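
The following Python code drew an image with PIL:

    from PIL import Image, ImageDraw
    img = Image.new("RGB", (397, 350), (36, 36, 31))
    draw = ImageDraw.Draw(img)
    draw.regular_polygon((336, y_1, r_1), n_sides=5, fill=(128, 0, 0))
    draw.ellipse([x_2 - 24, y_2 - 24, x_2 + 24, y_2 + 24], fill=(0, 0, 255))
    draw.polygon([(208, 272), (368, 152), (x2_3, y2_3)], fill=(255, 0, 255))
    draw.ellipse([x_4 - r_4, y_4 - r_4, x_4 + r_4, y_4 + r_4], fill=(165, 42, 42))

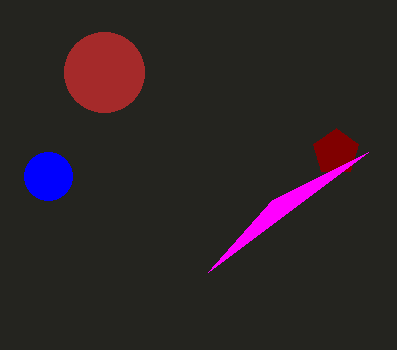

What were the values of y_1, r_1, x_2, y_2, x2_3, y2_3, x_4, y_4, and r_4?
y_1 = 152, r_1 = 24, x_2 = 48, y_2 = 176, x2_3 = 272, y2_3 = 200, x_4 = 104, y_4 = 72, r_4 = 40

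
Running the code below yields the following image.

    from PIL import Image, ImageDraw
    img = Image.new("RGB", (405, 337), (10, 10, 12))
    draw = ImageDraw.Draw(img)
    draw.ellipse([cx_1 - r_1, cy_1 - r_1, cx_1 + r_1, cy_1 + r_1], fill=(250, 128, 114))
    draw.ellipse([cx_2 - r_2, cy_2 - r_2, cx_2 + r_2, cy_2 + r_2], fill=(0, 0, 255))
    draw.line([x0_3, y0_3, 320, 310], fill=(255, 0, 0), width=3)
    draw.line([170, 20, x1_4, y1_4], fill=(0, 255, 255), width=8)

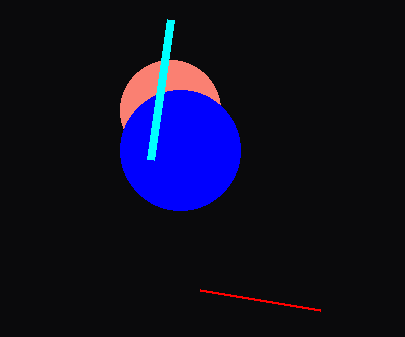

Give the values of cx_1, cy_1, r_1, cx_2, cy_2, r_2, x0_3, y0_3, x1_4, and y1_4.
cx_1 = 170, cy_1 = 110, r_1 = 50, cx_2 = 180, cy_2 = 150, r_2 = 60, x0_3 = 200, y0_3 = 290, x1_4 = 150, y1_4 = 160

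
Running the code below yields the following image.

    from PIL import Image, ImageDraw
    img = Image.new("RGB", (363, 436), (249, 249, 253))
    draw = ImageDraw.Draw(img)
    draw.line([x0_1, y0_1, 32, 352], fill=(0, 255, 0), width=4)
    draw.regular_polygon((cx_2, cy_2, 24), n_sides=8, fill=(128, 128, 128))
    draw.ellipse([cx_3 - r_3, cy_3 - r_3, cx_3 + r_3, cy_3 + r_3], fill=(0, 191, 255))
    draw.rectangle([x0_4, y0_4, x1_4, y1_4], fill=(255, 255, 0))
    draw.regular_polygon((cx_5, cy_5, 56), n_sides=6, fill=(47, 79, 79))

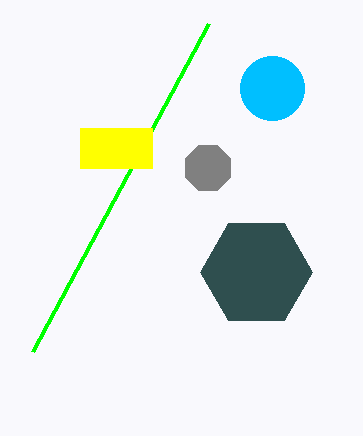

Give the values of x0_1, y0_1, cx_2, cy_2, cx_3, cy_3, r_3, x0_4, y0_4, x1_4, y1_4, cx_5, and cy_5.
x0_1 = 208, y0_1 = 24, cx_2 = 208, cy_2 = 168, cx_3 = 272, cy_3 = 88, r_3 = 32, x0_4 = 80, y0_4 = 128, x1_4 = 152, y1_4 = 168, cx_5 = 256, cy_5 = 272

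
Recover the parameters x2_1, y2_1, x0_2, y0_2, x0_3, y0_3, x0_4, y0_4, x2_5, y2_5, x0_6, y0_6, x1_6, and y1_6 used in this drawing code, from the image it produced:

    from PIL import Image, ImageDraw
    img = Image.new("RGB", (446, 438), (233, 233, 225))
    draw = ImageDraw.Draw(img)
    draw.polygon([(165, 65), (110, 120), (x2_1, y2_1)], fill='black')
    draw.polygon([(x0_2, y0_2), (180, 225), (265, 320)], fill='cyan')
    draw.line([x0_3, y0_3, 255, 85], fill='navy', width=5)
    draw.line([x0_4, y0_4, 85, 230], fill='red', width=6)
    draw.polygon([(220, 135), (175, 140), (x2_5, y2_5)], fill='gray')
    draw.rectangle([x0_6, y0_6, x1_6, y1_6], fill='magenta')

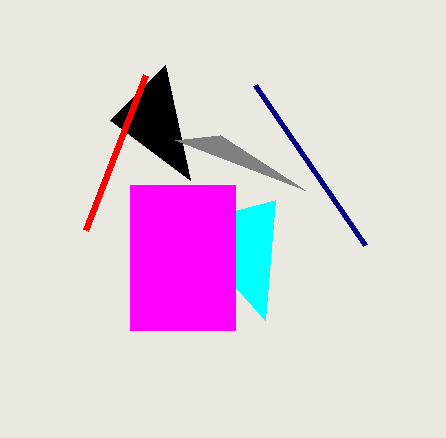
x2_1 = 190; y2_1 = 180; x0_2 = 275; y0_2 = 200; x0_3 = 365; y0_3 = 245; x0_4 = 145; y0_4 = 75; x2_5 = 305; y2_5 = 190; x0_6 = 130; y0_6 = 185; x1_6 = 235; y1_6 = 330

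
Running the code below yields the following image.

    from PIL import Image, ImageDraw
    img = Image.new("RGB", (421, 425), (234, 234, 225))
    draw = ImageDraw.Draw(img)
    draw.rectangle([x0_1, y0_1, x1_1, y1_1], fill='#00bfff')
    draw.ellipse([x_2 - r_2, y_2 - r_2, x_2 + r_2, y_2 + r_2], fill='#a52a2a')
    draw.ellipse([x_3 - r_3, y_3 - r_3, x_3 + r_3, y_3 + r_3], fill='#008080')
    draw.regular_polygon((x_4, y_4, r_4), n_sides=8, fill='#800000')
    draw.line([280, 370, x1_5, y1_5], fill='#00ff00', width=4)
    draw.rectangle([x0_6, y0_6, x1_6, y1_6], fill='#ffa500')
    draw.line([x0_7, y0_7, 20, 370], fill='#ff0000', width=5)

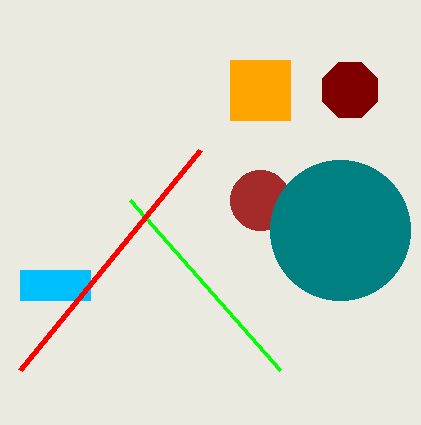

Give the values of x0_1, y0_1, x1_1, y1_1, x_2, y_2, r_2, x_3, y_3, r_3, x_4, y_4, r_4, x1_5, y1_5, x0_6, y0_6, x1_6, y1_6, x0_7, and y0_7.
x0_1 = 20, y0_1 = 270, x1_1 = 90, y1_1 = 300, x_2 = 260, y_2 = 200, r_2 = 30, x_3 = 340, y_3 = 230, r_3 = 70, x_4 = 350, y_4 = 90, r_4 = 30, x1_5 = 130, y1_5 = 200, x0_6 = 230, y0_6 = 60, x1_6 = 290, y1_6 = 120, x0_7 = 200, y0_7 = 150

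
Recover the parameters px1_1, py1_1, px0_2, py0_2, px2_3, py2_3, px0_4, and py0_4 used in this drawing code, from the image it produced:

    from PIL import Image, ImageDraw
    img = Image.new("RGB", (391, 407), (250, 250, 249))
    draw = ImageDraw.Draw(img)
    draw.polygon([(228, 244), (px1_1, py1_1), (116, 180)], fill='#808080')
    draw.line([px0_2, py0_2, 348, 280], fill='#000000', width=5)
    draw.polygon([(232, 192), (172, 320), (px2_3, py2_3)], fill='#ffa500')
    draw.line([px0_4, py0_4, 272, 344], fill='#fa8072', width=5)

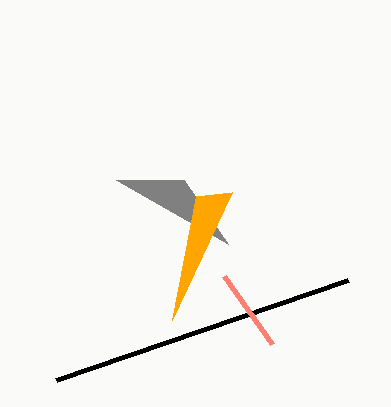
px1_1 = 184, py1_1 = 180, px0_2 = 56, py0_2 = 380, px2_3 = 196, py2_3 = 196, px0_4 = 224, py0_4 = 276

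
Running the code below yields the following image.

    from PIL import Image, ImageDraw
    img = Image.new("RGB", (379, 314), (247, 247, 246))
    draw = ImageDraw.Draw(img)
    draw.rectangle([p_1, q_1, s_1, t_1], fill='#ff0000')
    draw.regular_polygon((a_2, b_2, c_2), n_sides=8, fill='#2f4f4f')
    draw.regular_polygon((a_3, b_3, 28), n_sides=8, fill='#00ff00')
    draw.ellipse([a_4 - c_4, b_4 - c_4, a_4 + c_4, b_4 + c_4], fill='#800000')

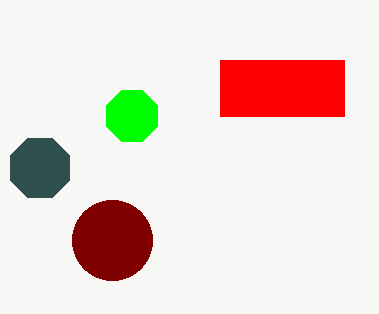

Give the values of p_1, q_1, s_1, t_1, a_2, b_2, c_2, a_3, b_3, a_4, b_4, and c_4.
p_1 = 220
q_1 = 60
s_1 = 344
t_1 = 116
a_2 = 40
b_2 = 168
c_2 = 32
a_3 = 132
b_3 = 116
a_4 = 112
b_4 = 240
c_4 = 40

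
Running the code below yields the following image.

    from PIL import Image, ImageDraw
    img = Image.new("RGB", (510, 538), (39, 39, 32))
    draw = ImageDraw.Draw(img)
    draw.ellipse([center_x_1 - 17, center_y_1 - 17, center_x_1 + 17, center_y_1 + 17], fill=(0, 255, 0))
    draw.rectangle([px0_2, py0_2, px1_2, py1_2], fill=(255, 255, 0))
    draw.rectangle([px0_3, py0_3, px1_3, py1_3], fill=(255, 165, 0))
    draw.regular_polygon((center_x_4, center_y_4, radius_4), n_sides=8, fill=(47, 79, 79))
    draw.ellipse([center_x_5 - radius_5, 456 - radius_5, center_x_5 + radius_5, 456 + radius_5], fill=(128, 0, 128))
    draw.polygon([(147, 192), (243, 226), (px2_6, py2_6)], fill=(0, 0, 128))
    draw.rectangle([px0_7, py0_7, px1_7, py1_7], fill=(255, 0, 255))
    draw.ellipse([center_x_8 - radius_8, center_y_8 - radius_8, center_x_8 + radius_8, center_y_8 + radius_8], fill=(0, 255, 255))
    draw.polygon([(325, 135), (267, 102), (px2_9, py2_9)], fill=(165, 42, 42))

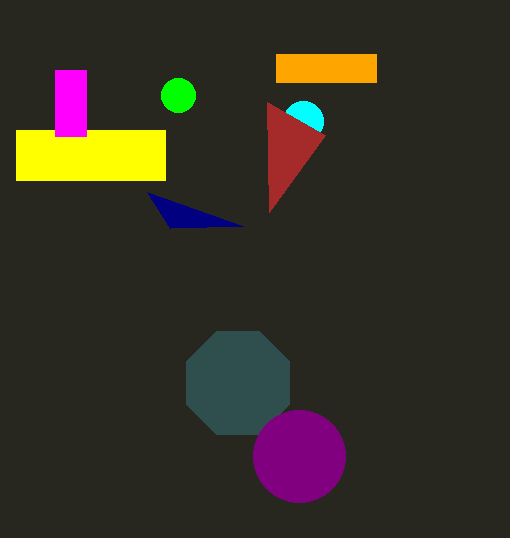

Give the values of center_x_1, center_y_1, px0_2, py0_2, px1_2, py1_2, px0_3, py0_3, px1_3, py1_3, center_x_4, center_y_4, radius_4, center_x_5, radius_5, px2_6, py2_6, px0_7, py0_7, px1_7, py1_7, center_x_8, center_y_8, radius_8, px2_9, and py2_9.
center_x_1 = 178
center_y_1 = 95
px0_2 = 16
py0_2 = 130
px1_2 = 165
py1_2 = 180
px0_3 = 276
py0_3 = 54
px1_3 = 376
py1_3 = 82
center_x_4 = 238
center_y_4 = 383
radius_4 = 56
center_x_5 = 299
radius_5 = 46
px2_6 = 170
py2_6 = 228
px0_7 = 55
py0_7 = 70
px1_7 = 86
py1_7 = 136
center_x_8 = 303
center_y_8 = 121
radius_8 = 20
px2_9 = 269
py2_9 = 212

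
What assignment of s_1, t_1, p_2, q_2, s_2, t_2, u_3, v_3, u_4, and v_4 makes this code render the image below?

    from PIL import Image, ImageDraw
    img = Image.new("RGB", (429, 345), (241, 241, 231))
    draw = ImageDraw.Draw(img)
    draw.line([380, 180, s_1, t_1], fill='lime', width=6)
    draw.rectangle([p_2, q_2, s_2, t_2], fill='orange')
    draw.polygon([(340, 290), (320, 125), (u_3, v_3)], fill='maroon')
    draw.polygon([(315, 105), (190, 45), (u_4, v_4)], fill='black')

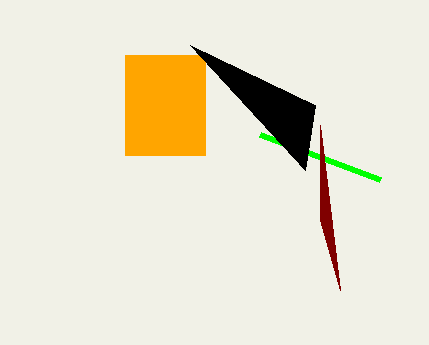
s_1 = 260
t_1 = 135
p_2 = 125
q_2 = 55
s_2 = 205
t_2 = 155
u_3 = 320
v_3 = 220
u_4 = 305
v_4 = 170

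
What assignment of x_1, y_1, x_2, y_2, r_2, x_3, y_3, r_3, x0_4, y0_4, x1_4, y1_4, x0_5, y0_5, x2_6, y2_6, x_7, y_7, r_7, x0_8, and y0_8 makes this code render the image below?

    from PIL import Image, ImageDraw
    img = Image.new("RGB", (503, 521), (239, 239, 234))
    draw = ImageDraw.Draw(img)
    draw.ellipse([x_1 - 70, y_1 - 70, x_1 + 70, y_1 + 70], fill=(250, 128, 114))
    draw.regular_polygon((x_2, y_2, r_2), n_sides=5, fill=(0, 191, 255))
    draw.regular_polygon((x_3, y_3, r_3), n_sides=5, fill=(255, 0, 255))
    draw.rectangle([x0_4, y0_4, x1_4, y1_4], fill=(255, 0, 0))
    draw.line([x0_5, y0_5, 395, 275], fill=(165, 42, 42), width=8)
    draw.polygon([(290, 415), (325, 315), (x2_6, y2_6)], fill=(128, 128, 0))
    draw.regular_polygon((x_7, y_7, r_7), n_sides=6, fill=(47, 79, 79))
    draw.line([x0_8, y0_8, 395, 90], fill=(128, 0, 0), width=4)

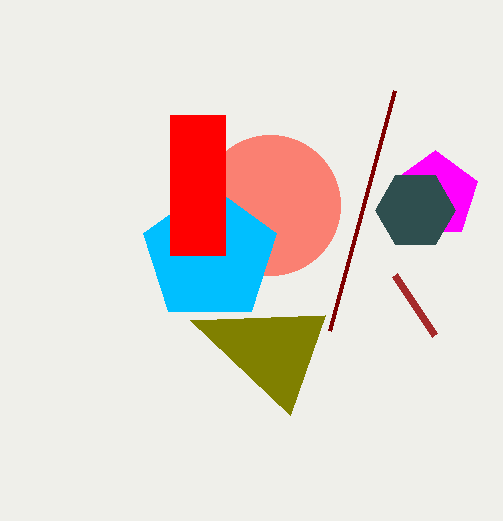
x_1 = 270; y_1 = 205; x_2 = 210; y_2 = 255; r_2 = 70; x_3 = 435; y_3 = 195; r_3 = 45; x0_4 = 170; y0_4 = 115; x1_4 = 225; y1_4 = 255; x0_5 = 435; y0_5 = 335; x2_6 = 190; y2_6 = 320; x_7 = 415; y_7 = 210; r_7 = 40; x0_8 = 330; y0_8 = 330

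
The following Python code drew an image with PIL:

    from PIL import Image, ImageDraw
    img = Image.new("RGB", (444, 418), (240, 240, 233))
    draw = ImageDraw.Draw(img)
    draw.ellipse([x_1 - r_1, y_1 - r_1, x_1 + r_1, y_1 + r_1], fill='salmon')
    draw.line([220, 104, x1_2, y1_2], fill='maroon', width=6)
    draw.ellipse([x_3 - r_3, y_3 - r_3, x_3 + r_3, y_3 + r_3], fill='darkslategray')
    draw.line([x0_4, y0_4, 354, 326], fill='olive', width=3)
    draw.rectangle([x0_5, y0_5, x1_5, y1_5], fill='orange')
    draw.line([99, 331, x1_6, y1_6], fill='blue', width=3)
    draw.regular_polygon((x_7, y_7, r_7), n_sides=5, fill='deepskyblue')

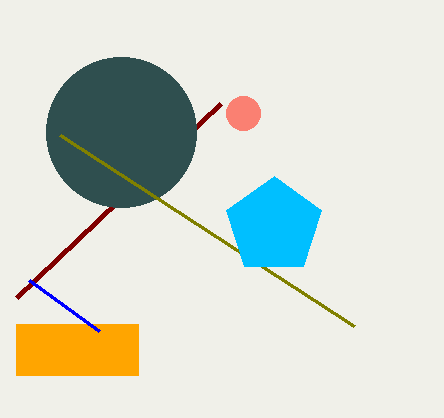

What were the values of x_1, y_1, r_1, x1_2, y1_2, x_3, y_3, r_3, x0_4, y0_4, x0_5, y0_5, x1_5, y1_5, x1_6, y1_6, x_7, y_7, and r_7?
x_1 = 243; y_1 = 113; r_1 = 17; x1_2 = 16; y1_2 = 298; x_3 = 121; y_3 = 132; r_3 = 75; x0_4 = 60; y0_4 = 135; x0_5 = 16; y0_5 = 324; x1_5 = 138; y1_5 = 375; x1_6 = 29; y1_6 = 280; x_7 = 274; y_7 = 226; r_7 = 50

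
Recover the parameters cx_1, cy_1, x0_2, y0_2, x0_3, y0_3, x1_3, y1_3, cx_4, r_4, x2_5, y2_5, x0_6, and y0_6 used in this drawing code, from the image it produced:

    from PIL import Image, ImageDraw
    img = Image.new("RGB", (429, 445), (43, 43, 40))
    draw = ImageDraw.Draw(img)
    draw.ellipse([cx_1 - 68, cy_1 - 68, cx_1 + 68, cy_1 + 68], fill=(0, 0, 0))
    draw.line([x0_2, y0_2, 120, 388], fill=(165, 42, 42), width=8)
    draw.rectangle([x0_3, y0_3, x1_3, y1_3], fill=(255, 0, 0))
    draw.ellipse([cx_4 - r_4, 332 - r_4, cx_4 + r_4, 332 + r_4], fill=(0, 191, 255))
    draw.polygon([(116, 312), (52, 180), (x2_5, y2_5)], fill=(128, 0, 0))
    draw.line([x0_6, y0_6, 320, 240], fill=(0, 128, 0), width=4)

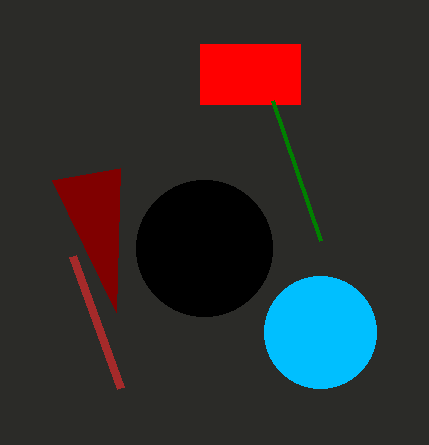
cx_1 = 204; cy_1 = 248; x0_2 = 72; y0_2 = 256; x0_3 = 200; y0_3 = 44; x1_3 = 300; y1_3 = 104; cx_4 = 320; r_4 = 56; x2_5 = 120; y2_5 = 168; x0_6 = 272; y0_6 = 100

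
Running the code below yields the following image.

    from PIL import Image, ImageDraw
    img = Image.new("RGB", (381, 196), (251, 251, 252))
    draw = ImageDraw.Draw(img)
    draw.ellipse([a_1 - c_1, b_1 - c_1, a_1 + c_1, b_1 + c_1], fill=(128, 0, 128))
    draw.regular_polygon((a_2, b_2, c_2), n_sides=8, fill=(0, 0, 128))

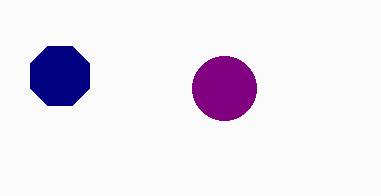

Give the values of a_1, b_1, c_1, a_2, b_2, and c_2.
a_1 = 224
b_1 = 88
c_1 = 32
a_2 = 60
b_2 = 76
c_2 = 32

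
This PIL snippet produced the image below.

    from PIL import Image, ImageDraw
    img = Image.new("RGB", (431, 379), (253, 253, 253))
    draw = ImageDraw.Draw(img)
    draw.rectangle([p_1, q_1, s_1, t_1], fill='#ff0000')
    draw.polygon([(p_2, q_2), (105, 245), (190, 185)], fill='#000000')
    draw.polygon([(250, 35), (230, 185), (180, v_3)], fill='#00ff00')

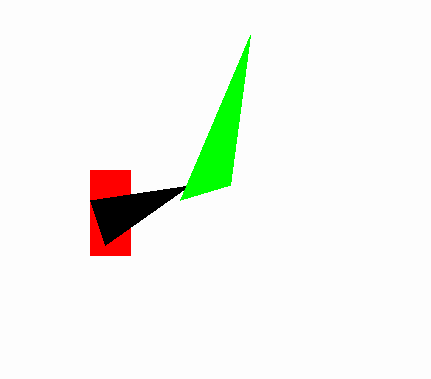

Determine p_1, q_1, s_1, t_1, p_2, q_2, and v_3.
p_1 = 90
q_1 = 170
s_1 = 130
t_1 = 255
p_2 = 90
q_2 = 200
v_3 = 200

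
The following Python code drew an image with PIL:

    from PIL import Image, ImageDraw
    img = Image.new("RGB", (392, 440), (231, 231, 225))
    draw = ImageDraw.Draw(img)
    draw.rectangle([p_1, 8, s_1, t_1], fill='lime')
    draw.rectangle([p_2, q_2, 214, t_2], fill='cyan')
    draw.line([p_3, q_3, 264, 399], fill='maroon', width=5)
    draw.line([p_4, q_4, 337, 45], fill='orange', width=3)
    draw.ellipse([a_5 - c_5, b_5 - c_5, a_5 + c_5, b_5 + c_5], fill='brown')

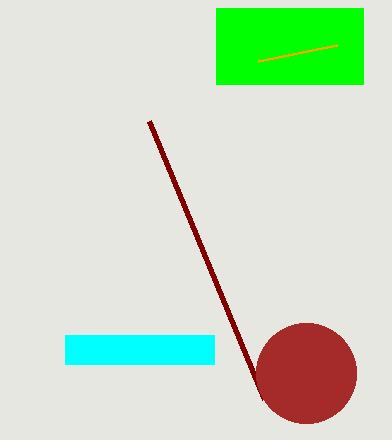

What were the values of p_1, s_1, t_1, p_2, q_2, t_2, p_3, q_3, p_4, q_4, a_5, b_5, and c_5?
p_1 = 216
s_1 = 363
t_1 = 84
p_2 = 65
q_2 = 335
t_2 = 364
p_3 = 149
q_3 = 121
p_4 = 258
q_4 = 61
a_5 = 306
b_5 = 373
c_5 = 50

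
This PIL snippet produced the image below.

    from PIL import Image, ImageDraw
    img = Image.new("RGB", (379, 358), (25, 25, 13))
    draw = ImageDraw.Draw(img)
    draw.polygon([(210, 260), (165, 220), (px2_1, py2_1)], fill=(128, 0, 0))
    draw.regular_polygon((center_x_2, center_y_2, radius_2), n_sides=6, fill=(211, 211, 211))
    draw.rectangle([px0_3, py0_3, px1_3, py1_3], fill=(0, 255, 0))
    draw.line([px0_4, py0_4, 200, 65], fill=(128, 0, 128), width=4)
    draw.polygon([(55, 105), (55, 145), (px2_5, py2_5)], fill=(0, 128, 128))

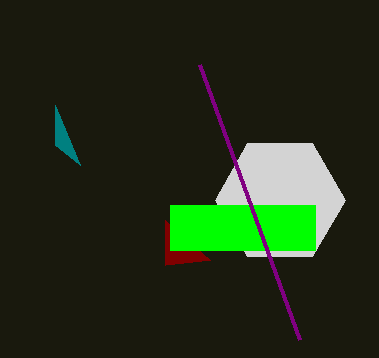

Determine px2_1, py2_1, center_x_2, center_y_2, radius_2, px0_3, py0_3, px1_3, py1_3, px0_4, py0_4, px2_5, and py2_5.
px2_1 = 165, py2_1 = 265, center_x_2 = 280, center_y_2 = 200, radius_2 = 65, px0_3 = 170, py0_3 = 205, px1_3 = 315, py1_3 = 250, px0_4 = 300, py0_4 = 340, px2_5 = 80, py2_5 = 165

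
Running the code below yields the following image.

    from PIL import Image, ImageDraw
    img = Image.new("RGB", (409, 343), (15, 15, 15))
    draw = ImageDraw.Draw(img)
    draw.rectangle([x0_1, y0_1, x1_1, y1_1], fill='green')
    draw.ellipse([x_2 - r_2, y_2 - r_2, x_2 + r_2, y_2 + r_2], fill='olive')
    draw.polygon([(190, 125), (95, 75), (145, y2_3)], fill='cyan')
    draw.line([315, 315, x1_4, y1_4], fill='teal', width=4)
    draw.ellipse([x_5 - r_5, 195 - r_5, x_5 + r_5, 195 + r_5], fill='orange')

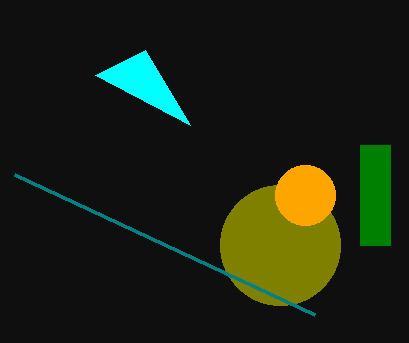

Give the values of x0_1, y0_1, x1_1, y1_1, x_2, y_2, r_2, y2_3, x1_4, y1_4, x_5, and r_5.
x0_1 = 360
y0_1 = 145
x1_1 = 390
y1_1 = 245
x_2 = 280
y_2 = 245
r_2 = 60
y2_3 = 50
x1_4 = 15
y1_4 = 175
x_5 = 305
r_5 = 30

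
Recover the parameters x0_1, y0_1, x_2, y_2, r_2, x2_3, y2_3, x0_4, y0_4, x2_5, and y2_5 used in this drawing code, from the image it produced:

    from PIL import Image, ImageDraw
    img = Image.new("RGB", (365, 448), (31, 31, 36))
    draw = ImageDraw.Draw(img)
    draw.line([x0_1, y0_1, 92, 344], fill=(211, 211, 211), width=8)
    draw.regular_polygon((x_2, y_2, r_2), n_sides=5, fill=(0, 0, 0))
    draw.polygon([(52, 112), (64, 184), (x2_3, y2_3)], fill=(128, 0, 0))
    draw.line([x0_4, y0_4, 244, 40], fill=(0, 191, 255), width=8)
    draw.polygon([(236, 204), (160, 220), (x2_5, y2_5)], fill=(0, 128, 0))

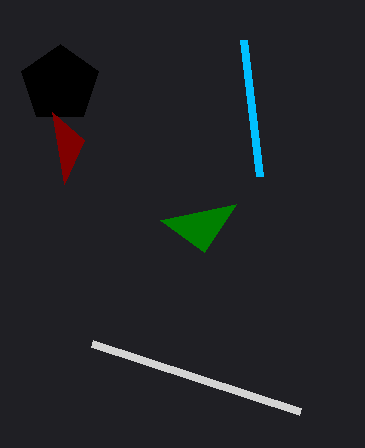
x0_1 = 300; y0_1 = 412; x_2 = 60; y_2 = 84; r_2 = 40; x2_3 = 84; y2_3 = 140; x0_4 = 260; y0_4 = 176; x2_5 = 204; y2_5 = 252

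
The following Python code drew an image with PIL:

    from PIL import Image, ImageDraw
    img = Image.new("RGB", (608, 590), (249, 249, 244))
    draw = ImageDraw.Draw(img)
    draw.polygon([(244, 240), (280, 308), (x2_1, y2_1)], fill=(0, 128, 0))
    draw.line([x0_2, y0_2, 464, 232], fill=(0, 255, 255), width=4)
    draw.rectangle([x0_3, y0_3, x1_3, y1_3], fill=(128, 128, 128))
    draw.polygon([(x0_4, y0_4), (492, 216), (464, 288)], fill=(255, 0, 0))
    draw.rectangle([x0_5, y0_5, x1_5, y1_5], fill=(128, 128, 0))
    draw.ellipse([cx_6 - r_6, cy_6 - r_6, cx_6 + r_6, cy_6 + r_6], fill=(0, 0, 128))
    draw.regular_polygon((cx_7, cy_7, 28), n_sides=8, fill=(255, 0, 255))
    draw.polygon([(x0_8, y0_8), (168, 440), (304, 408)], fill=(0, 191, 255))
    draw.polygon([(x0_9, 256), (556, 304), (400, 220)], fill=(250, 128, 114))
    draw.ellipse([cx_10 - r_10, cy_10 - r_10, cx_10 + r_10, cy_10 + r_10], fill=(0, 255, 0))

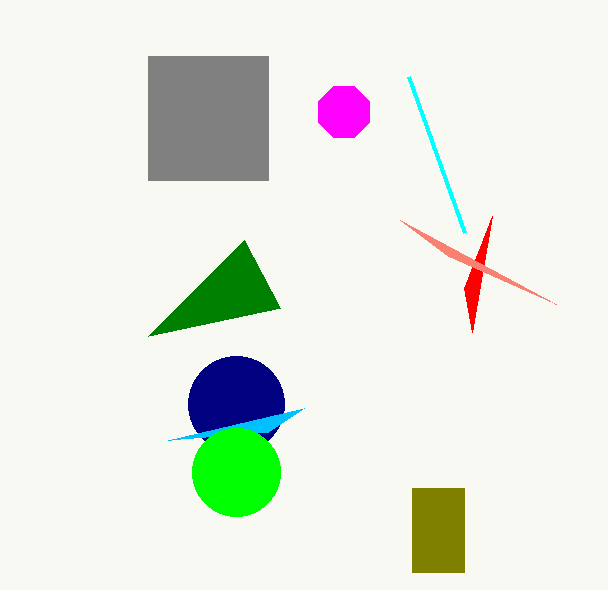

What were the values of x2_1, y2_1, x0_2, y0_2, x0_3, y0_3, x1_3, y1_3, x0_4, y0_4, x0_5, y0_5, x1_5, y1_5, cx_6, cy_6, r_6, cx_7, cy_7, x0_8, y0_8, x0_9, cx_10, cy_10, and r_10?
x2_1 = 148, y2_1 = 336, x0_2 = 408, y0_2 = 76, x0_3 = 148, y0_3 = 56, x1_3 = 268, y1_3 = 180, x0_4 = 472, y0_4 = 332, x0_5 = 412, y0_5 = 488, x1_5 = 464, y1_5 = 572, cx_6 = 236, cy_6 = 404, r_6 = 48, cx_7 = 344, cy_7 = 112, x0_8 = 268, y0_8 = 432, x0_9 = 448, cx_10 = 236, cy_10 = 472, r_10 = 44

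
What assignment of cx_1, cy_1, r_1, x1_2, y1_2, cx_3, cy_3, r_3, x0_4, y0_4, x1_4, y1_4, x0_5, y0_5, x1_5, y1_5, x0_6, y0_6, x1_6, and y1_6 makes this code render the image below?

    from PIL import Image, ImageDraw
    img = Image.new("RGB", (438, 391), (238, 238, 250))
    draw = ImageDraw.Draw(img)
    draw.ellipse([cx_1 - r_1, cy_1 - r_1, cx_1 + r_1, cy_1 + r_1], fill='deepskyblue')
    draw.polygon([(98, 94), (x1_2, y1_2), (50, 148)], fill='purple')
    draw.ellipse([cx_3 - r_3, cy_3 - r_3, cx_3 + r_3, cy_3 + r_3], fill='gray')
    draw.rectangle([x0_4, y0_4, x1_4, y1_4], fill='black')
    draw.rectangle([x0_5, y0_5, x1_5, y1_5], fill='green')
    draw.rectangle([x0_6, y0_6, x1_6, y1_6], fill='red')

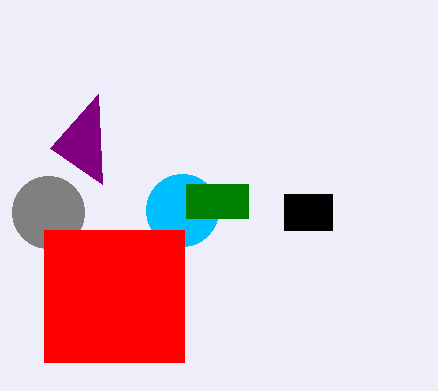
cx_1 = 182; cy_1 = 210; r_1 = 36; x1_2 = 102; y1_2 = 184; cx_3 = 48; cy_3 = 212; r_3 = 36; x0_4 = 284; y0_4 = 194; x1_4 = 332; y1_4 = 230; x0_5 = 186; y0_5 = 184; x1_5 = 248; y1_5 = 218; x0_6 = 44; y0_6 = 230; x1_6 = 184; y1_6 = 362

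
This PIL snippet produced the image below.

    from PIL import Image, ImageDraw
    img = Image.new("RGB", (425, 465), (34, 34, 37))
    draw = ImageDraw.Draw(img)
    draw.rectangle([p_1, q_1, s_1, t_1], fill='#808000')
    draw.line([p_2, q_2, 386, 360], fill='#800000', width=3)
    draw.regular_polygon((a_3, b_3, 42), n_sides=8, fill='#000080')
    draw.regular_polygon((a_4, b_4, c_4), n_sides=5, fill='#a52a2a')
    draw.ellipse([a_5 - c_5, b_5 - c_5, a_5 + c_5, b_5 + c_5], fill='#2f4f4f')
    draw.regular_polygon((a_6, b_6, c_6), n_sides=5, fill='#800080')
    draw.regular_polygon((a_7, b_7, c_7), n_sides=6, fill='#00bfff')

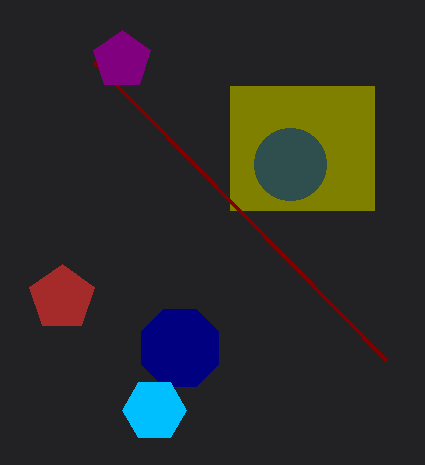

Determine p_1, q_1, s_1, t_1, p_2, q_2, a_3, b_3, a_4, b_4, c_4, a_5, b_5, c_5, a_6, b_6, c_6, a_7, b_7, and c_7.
p_1 = 230
q_1 = 86
s_1 = 374
t_1 = 210
p_2 = 94
q_2 = 62
a_3 = 180
b_3 = 348
a_4 = 62
b_4 = 298
c_4 = 34
a_5 = 290
b_5 = 164
c_5 = 36
a_6 = 122
b_6 = 60
c_6 = 30
a_7 = 154
b_7 = 410
c_7 = 32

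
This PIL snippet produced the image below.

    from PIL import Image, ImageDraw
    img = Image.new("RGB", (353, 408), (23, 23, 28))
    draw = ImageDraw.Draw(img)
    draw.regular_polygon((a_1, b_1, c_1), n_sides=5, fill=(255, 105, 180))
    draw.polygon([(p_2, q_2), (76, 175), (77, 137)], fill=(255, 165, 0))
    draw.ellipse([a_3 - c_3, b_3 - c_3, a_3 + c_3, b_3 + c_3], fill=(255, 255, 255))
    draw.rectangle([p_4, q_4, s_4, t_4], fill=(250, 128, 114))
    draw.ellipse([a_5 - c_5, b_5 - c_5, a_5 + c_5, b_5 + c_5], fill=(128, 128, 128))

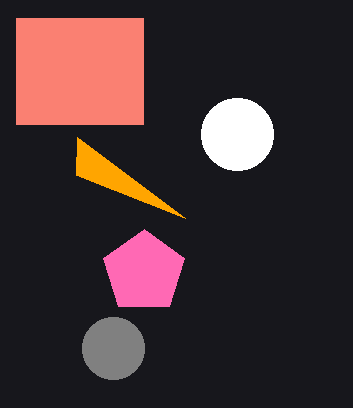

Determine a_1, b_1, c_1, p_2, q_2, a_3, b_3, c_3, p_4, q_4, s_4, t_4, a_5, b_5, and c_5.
a_1 = 144
b_1 = 272
c_1 = 43
p_2 = 185
q_2 = 218
a_3 = 237
b_3 = 134
c_3 = 36
p_4 = 16
q_4 = 18
s_4 = 143
t_4 = 124
a_5 = 113
b_5 = 348
c_5 = 31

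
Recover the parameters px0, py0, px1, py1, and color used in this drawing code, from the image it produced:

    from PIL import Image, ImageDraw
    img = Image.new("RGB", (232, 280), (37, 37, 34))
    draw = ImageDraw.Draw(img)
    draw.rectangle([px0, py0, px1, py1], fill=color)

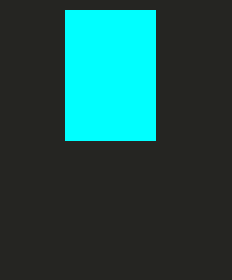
px0 = 65, py0 = 10, px1 = 155, py1 = 140, color = 'cyan'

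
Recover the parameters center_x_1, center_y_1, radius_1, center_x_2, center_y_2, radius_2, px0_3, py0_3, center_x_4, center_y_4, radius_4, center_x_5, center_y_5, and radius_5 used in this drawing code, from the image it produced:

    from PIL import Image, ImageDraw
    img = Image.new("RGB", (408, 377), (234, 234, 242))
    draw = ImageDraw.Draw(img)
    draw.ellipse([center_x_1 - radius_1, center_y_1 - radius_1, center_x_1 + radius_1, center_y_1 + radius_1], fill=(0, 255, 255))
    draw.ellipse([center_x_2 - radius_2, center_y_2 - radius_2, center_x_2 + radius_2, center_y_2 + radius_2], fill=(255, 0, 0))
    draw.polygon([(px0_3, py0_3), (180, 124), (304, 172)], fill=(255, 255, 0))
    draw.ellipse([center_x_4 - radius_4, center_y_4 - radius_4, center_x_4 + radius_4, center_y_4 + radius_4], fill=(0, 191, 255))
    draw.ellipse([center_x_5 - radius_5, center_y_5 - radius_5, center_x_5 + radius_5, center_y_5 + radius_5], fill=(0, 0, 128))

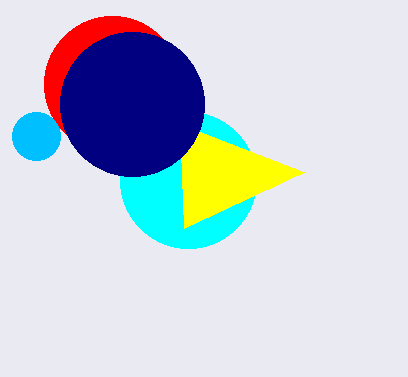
center_x_1 = 188, center_y_1 = 180, radius_1 = 68, center_x_2 = 112, center_y_2 = 84, radius_2 = 68, px0_3 = 184, py0_3 = 228, center_x_4 = 36, center_y_4 = 136, radius_4 = 24, center_x_5 = 132, center_y_5 = 104, radius_5 = 72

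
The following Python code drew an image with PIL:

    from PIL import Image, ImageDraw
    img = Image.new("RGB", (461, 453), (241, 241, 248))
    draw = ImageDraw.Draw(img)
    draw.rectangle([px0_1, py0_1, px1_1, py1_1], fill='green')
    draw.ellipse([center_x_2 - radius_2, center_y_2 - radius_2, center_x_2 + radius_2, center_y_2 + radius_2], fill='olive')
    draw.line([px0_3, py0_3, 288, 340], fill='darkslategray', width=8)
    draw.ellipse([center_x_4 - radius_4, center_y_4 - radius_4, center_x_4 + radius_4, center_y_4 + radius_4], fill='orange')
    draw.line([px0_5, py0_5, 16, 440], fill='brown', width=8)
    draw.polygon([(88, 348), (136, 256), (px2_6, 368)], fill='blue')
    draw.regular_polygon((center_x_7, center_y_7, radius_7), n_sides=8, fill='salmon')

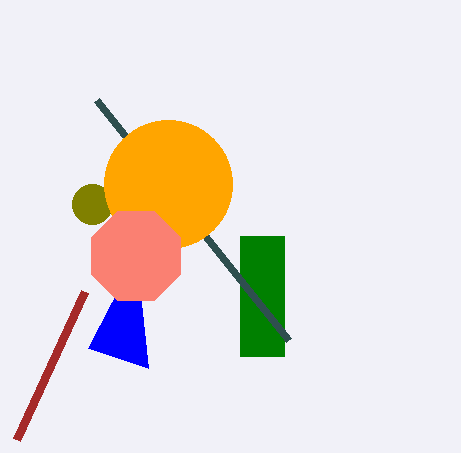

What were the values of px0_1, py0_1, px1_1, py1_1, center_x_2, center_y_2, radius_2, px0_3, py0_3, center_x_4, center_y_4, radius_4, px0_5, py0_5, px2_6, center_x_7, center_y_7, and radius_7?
px0_1 = 240; py0_1 = 236; px1_1 = 284; py1_1 = 356; center_x_2 = 92; center_y_2 = 204; radius_2 = 20; px0_3 = 96; py0_3 = 100; center_x_4 = 168; center_y_4 = 184; radius_4 = 64; px0_5 = 84; py0_5 = 292; px2_6 = 148; center_x_7 = 136; center_y_7 = 256; radius_7 = 48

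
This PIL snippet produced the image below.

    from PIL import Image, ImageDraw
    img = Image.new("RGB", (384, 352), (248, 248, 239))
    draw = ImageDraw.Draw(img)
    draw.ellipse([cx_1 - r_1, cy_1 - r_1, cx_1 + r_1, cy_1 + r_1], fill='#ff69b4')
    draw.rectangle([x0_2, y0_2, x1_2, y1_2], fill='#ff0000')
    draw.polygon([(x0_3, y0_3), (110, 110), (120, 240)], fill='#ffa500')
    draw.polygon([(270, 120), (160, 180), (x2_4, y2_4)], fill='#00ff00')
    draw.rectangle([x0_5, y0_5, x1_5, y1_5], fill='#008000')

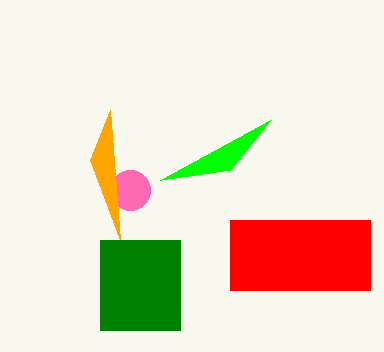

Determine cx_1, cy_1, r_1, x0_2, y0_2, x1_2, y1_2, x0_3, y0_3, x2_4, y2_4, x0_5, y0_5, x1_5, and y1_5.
cx_1 = 130, cy_1 = 190, r_1 = 20, x0_2 = 230, y0_2 = 220, x1_2 = 370, y1_2 = 290, x0_3 = 90, y0_3 = 160, x2_4 = 230, y2_4 = 170, x0_5 = 100, y0_5 = 240, x1_5 = 180, y1_5 = 330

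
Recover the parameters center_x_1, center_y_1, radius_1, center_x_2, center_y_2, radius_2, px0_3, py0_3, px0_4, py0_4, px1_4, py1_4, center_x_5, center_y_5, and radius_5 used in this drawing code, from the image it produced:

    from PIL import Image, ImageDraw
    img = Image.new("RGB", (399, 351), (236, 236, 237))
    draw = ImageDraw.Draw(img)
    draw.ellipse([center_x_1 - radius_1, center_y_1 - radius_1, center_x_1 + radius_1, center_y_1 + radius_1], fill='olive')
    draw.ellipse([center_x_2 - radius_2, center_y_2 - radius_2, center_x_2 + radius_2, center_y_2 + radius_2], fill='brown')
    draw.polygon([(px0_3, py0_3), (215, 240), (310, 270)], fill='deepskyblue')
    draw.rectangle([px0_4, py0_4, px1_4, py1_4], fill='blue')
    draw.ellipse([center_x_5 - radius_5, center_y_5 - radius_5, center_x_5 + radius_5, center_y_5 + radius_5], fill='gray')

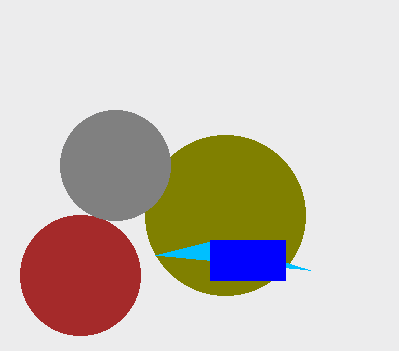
center_x_1 = 225
center_y_1 = 215
radius_1 = 80
center_x_2 = 80
center_y_2 = 275
radius_2 = 60
px0_3 = 155
py0_3 = 255
px0_4 = 210
py0_4 = 240
px1_4 = 285
py1_4 = 280
center_x_5 = 115
center_y_5 = 165
radius_5 = 55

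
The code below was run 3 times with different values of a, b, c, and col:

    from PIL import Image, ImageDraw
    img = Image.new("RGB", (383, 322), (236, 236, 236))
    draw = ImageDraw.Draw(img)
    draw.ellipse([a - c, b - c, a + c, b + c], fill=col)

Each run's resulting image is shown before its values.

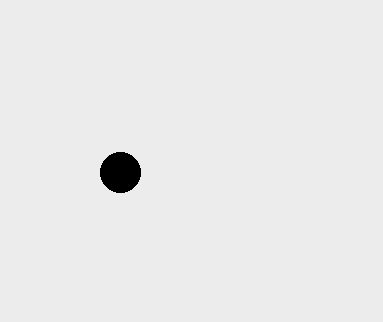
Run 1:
a = 120, b = 172, c = 20, col = 'black'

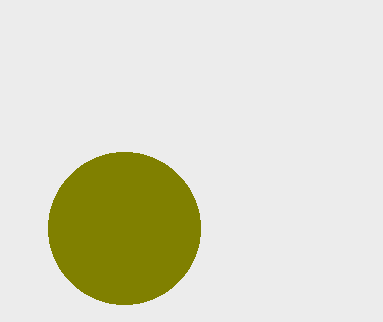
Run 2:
a = 124; b = 228; c = 76; col = 'olive'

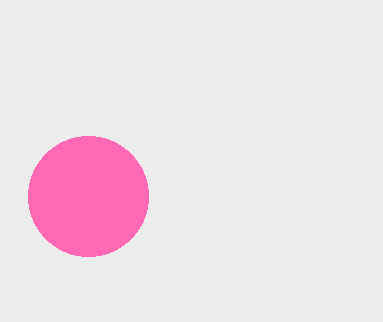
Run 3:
a = 88, b = 196, c = 60, col = 'hotpink'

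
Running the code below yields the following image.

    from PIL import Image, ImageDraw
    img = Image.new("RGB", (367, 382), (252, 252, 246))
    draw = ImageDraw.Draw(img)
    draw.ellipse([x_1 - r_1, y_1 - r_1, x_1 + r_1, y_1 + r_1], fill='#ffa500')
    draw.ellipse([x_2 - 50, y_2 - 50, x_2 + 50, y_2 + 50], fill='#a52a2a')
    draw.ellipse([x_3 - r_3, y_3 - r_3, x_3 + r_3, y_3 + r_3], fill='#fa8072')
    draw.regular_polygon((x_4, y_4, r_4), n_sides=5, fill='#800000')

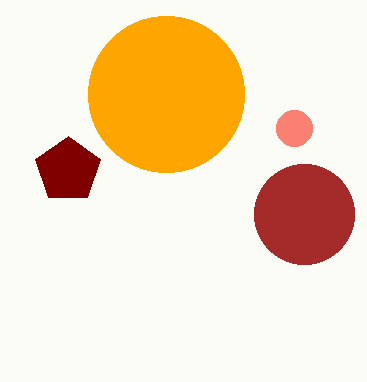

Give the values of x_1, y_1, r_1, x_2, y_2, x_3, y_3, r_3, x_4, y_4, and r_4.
x_1 = 166, y_1 = 94, r_1 = 78, x_2 = 304, y_2 = 214, x_3 = 294, y_3 = 128, r_3 = 18, x_4 = 68, y_4 = 170, r_4 = 34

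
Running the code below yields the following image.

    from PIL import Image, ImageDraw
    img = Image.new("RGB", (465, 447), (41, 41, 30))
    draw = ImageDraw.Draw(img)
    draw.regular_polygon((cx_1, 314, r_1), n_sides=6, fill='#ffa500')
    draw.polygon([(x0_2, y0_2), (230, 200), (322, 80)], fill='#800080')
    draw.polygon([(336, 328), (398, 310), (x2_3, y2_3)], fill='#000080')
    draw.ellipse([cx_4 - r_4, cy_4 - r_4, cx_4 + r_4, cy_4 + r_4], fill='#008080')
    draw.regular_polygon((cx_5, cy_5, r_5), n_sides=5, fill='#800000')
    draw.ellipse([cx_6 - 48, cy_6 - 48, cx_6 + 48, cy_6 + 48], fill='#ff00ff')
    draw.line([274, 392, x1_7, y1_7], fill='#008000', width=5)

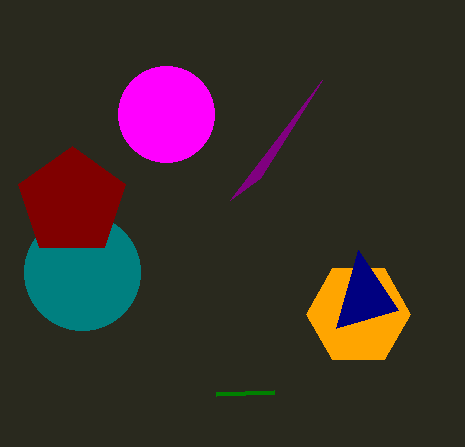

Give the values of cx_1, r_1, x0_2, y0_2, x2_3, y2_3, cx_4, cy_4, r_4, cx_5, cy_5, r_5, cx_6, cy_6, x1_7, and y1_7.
cx_1 = 358, r_1 = 52, x0_2 = 260, y0_2 = 178, x2_3 = 358, y2_3 = 250, cx_4 = 82, cy_4 = 272, r_4 = 58, cx_5 = 72, cy_5 = 202, r_5 = 56, cx_6 = 166, cy_6 = 114, x1_7 = 216, y1_7 = 394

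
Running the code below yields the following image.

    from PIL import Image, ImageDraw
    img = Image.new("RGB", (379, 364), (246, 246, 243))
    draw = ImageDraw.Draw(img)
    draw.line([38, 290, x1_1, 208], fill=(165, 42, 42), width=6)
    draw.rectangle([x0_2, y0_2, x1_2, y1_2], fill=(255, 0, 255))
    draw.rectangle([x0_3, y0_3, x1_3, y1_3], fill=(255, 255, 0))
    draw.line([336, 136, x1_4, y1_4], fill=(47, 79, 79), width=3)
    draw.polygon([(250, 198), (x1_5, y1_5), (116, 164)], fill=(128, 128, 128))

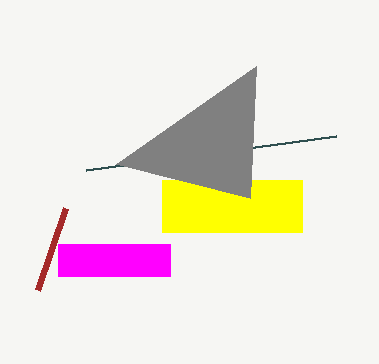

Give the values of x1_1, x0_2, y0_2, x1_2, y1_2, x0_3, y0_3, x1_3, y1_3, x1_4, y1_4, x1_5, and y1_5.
x1_1 = 66, x0_2 = 58, y0_2 = 244, x1_2 = 170, y1_2 = 276, x0_3 = 162, y0_3 = 180, x1_3 = 302, y1_3 = 232, x1_4 = 86, y1_4 = 170, x1_5 = 256, y1_5 = 66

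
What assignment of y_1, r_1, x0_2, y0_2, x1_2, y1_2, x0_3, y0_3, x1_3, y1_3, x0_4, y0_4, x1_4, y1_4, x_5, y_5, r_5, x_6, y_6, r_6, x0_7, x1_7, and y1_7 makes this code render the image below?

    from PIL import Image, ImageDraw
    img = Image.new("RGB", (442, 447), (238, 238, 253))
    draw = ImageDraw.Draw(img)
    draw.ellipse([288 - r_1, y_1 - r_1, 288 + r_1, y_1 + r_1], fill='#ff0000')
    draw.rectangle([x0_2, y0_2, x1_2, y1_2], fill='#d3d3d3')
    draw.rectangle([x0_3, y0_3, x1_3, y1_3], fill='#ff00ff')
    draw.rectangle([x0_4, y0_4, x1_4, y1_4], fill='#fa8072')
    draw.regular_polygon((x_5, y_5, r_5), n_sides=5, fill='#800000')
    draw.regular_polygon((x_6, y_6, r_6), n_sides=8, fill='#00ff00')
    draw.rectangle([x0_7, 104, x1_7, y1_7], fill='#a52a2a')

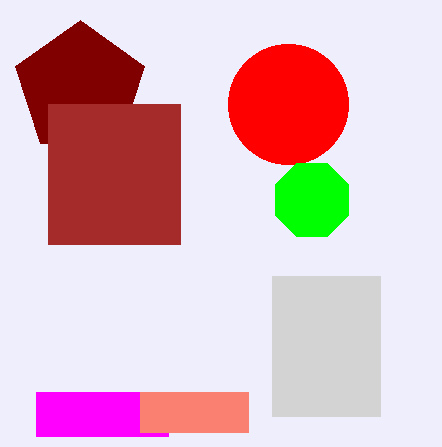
y_1 = 104, r_1 = 60, x0_2 = 272, y0_2 = 276, x1_2 = 380, y1_2 = 416, x0_3 = 36, y0_3 = 392, x1_3 = 168, y1_3 = 436, x0_4 = 140, y0_4 = 392, x1_4 = 248, y1_4 = 432, x_5 = 80, y_5 = 88, r_5 = 68, x_6 = 312, y_6 = 200, r_6 = 40, x0_7 = 48, x1_7 = 180, y1_7 = 244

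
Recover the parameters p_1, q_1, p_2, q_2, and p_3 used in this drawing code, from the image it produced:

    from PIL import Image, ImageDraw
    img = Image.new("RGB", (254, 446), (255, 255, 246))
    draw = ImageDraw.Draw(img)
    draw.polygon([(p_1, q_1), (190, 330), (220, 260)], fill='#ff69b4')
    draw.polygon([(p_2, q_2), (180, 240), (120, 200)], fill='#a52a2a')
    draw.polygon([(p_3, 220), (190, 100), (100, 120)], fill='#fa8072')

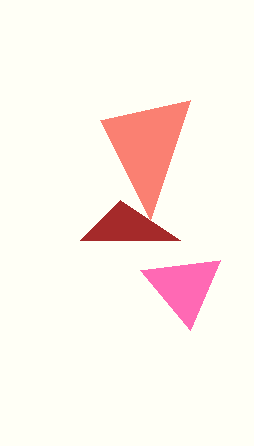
p_1 = 140; q_1 = 270; p_2 = 80; q_2 = 240; p_3 = 150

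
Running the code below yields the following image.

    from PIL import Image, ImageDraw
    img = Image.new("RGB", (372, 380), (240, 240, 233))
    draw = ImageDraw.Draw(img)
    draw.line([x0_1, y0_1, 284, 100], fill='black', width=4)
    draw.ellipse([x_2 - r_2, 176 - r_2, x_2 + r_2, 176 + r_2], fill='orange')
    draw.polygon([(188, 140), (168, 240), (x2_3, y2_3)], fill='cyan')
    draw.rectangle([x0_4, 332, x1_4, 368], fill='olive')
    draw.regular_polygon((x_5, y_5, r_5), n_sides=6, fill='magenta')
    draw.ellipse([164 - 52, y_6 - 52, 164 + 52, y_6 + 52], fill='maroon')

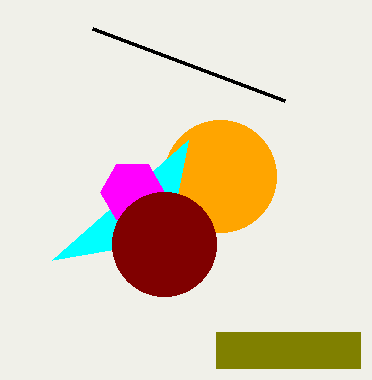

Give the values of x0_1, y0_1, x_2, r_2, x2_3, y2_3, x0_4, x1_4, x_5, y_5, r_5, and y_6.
x0_1 = 92; y0_1 = 28; x_2 = 220; r_2 = 56; x2_3 = 52; y2_3 = 260; x0_4 = 216; x1_4 = 360; x_5 = 132; y_5 = 192; r_5 = 32; y_6 = 244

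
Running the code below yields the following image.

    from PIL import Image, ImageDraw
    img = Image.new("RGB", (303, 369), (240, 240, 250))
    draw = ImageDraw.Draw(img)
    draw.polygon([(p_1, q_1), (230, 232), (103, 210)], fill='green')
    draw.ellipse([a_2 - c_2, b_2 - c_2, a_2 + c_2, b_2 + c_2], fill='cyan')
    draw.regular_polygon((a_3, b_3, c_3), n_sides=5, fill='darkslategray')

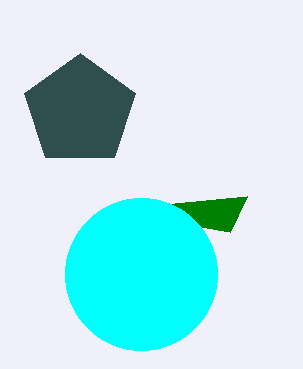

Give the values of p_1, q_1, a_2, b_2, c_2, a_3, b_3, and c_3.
p_1 = 247
q_1 = 196
a_2 = 141
b_2 = 274
c_2 = 76
a_3 = 80
b_3 = 111
c_3 = 58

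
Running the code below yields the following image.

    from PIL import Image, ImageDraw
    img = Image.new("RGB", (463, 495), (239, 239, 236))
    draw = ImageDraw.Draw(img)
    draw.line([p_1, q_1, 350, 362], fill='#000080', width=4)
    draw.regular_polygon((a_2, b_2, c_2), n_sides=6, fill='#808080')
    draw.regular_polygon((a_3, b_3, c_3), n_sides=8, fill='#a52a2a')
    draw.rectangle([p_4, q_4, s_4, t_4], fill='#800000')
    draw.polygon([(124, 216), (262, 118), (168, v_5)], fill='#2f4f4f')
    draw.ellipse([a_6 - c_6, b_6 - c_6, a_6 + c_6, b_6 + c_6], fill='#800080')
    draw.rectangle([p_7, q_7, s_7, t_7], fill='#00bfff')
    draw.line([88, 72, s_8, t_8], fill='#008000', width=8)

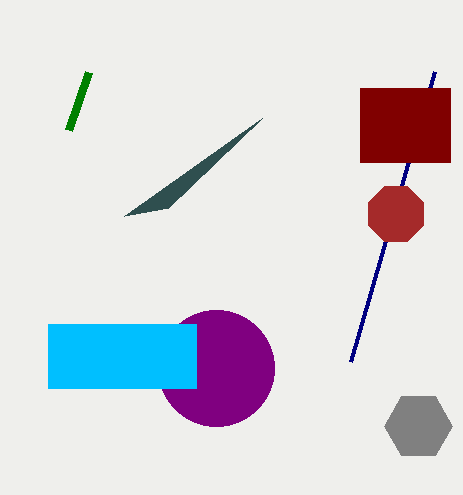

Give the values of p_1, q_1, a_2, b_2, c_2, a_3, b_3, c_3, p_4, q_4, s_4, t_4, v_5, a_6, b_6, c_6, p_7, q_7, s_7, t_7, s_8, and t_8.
p_1 = 434
q_1 = 72
a_2 = 418
b_2 = 426
c_2 = 34
a_3 = 396
b_3 = 214
c_3 = 30
p_4 = 360
q_4 = 88
s_4 = 450
t_4 = 162
v_5 = 208
a_6 = 216
b_6 = 368
c_6 = 58
p_7 = 48
q_7 = 324
s_7 = 196
t_7 = 388
s_8 = 68
t_8 = 130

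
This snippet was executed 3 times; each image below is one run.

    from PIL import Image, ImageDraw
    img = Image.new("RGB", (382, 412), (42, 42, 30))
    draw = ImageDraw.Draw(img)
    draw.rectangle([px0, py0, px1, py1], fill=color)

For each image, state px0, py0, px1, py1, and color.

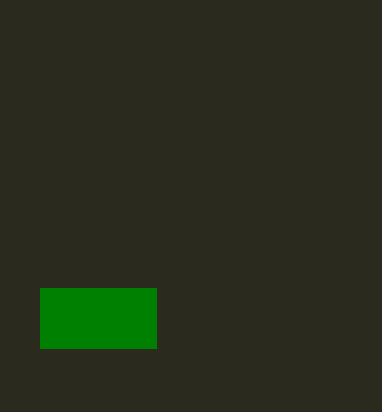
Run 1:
px0 = 40; py0 = 288; px1 = 156; py1 = 348; color = 'green'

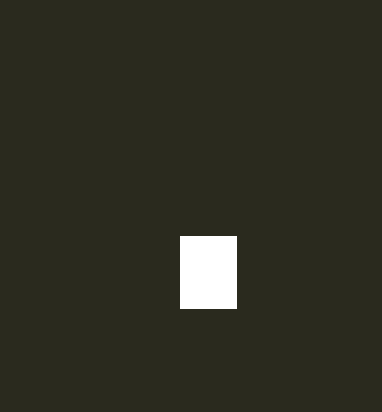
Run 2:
px0 = 180, py0 = 236, px1 = 236, py1 = 308, color = 'white'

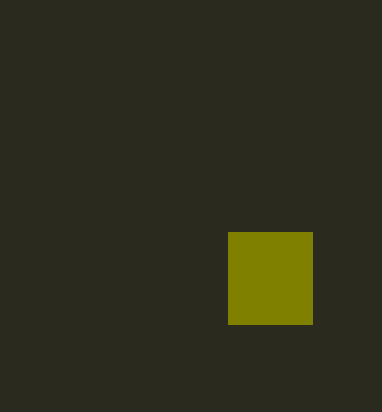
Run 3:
px0 = 228
py0 = 232
px1 = 312
py1 = 324
color = 'olive'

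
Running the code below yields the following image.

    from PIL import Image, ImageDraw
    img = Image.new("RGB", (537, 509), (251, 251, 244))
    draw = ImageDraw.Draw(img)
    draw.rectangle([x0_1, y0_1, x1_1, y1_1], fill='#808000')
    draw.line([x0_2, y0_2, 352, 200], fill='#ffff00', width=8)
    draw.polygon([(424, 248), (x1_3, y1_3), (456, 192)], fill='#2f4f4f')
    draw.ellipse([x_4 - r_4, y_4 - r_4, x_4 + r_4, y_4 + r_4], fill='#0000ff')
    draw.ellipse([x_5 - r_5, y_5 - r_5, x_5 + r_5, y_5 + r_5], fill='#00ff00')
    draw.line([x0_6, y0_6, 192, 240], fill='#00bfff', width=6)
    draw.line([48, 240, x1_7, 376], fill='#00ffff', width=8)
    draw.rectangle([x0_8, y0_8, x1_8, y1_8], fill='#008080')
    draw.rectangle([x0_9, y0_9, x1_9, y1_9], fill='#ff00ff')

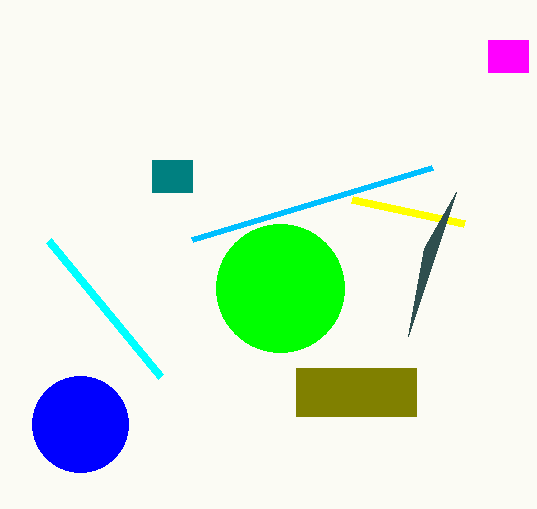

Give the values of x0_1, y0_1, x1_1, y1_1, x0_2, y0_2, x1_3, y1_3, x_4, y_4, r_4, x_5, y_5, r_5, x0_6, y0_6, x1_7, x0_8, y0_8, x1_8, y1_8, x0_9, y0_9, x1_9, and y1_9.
x0_1 = 296, y0_1 = 368, x1_1 = 416, y1_1 = 416, x0_2 = 464, y0_2 = 224, x1_3 = 408, y1_3 = 336, x_4 = 80, y_4 = 424, r_4 = 48, x_5 = 280, y_5 = 288, r_5 = 64, x0_6 = 432, y0_6 = 168, x1_7 = 160, x0_8 = 152, y0_8 = 160, x1_8 = 192, y1_8 = 192, x0_9 = 488, y0_9 = 40, x1_9 = 528, y1_9 = 72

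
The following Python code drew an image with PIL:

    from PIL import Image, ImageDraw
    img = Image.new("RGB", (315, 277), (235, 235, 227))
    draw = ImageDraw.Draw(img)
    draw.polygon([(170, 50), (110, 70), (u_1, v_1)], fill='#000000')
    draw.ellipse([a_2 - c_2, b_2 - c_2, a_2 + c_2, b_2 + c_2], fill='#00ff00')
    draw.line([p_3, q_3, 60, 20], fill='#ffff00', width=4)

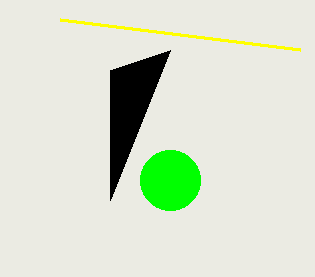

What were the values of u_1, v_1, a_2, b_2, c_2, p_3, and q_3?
u_1 = 110; v_1 = 200; a_2 = 170; b_2 = 180; c_2 = 30; p_3 = 300; q_3 = 50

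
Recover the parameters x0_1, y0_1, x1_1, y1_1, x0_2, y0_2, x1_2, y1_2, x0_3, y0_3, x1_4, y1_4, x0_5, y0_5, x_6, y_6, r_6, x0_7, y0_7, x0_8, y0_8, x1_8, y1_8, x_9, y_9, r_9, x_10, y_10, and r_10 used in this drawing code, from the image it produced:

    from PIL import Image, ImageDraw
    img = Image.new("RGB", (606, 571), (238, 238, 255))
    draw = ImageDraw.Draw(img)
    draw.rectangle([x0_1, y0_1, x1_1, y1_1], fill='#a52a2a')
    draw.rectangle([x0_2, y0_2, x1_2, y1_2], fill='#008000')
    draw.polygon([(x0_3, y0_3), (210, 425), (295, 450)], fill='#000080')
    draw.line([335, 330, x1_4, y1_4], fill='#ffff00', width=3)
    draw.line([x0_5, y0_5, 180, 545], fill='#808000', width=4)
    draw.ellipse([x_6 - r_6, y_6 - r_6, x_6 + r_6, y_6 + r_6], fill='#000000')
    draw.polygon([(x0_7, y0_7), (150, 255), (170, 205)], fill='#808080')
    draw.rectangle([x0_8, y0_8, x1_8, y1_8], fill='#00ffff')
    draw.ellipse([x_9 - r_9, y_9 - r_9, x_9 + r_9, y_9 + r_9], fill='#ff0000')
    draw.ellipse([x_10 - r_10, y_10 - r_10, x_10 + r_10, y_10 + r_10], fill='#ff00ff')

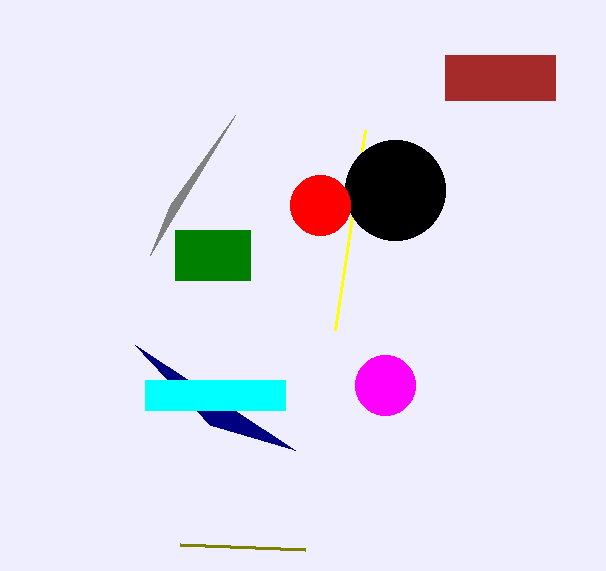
x0_1 = 445, y0_1 = 55, x1_1 = 555, y1_1 = 100, x0_2 = 175, y0_2 = 230, x1_2 = 250, y1_2 = 280, x0_3 = 135, y0_3 = 345, x1_4 = 365, y1_4 = 130, x0_5 = 305, y0_5 = 550, x_6 = 395, y_6 = 190, r_6 = 50, x0_7 = 235, y0_7 = 115, x0_8 = 145, y0_8 = 380, x1_8 = 285, y1_8 = 410, x_9 = 320, y_9 = 205, r_9 = 30, x_10 = 385, y_10 = 385, r_10 = 30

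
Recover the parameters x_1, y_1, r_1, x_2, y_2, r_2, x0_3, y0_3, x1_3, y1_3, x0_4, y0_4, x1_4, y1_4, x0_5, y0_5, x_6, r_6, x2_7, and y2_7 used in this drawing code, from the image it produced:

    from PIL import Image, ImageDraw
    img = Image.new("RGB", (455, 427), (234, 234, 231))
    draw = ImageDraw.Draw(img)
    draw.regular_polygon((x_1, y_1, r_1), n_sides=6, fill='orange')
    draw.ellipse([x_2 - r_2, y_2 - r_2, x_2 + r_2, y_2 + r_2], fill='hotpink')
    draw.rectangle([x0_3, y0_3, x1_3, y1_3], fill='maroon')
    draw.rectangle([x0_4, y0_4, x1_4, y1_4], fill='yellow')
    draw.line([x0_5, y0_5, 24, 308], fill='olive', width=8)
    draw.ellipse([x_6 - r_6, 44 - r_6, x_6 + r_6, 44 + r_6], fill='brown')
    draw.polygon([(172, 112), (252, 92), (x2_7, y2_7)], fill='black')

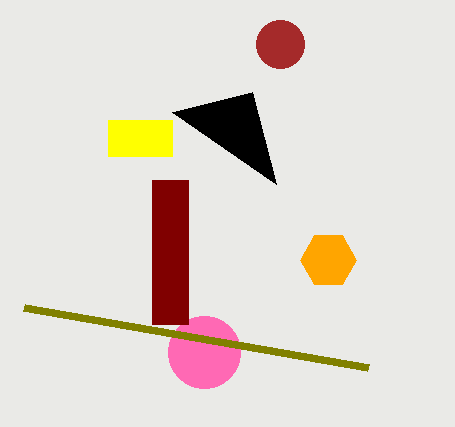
x_1 = 328; y_1 = 260; r_1 = 28; x_2 = 204; y_2 = 352; r_2 = 36; x0_3 = 152; y0_3 = 180; x1_3 = 188; y1_3 = 324; x0_4 = 108; y0_4 = 120; x1_4 = 172; y1_4 = 156; x0_5 = 368; y0_5 = 368; x_6 = 280; r_6 = 24; x2_7 = 276; y2_7 = 184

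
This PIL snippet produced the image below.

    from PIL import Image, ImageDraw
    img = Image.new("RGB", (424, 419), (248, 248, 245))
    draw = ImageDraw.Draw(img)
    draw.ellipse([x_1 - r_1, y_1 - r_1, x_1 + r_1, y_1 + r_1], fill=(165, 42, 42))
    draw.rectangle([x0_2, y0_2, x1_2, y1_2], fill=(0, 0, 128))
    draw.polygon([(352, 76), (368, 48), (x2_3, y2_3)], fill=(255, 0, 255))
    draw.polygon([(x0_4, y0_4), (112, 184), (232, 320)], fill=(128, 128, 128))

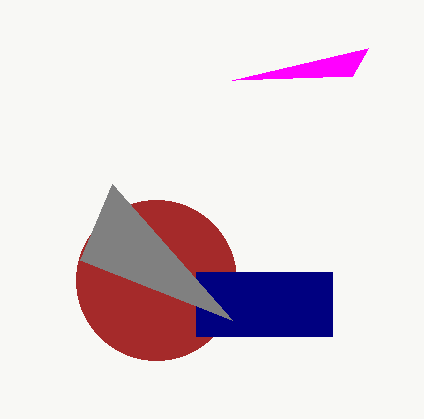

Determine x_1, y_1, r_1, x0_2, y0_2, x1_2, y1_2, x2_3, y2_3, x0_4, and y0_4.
x_1 = 156
y_1 = 280
r_1 = 80
x0_2 = 196
y0_2 = 272
x1_2 = 332
y1_2 = 336
x2_3 = 232
y2_3 = 80
x0_4 = 80
y0_4 = 260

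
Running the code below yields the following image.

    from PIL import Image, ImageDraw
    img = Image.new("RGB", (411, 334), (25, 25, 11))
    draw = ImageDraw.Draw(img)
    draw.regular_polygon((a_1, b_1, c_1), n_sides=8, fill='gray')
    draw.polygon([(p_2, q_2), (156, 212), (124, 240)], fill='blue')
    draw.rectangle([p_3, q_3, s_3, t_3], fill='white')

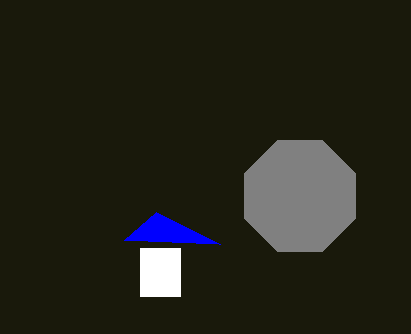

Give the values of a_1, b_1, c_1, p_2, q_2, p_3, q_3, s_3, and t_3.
a_1 = 300; b_1 = 196; c_1 = 60; p_2 = 220; q_2 = 244; p_3 = 140; q_3 = 248; s_3 = 180; t_3 = 296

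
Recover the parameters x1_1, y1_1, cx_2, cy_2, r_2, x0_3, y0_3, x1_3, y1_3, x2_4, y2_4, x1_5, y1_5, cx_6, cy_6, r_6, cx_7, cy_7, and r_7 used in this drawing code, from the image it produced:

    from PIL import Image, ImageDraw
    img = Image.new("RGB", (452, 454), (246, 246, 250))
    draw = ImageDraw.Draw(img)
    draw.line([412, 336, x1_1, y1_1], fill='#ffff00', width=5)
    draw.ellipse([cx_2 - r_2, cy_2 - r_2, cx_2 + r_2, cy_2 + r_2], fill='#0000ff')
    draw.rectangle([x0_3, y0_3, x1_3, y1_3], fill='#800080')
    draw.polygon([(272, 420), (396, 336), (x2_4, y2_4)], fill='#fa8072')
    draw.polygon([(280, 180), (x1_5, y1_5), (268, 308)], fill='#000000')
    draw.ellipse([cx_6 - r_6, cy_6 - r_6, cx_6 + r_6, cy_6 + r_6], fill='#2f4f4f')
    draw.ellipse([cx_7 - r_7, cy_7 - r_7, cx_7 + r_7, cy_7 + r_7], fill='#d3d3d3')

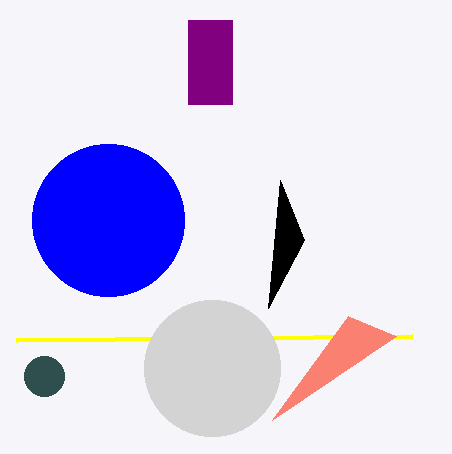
x1_1 = 16
y1_1 = 340
cx_2 = 108
cy_2 = 220
r_2 = 76
x0_3 = 188
y0_3 = 20
x1_3 = 232
y1_3 = 104
x2_4 = 348
y2_4 = 316
x1_5 = 304
y1_5 = 240
cx_6 = 44
cy_6 = 376
r_6 = 20
cx_7 = 212
cy_7 = 368
r_7 = 68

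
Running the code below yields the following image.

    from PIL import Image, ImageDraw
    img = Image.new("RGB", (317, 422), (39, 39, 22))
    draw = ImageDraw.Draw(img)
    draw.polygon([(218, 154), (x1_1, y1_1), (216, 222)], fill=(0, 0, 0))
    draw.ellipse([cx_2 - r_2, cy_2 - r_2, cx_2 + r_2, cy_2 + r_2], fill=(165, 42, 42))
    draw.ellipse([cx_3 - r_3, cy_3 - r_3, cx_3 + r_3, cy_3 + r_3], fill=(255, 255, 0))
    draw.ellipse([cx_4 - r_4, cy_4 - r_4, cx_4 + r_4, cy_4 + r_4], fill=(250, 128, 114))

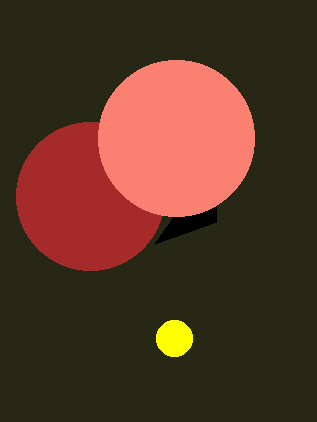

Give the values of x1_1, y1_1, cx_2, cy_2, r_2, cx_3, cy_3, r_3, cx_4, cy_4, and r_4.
x1_1 = 154, y1_1 = 244, cx_2 = 90, cy_2 = 196, r_2 = 74, cx_3 = 174, cy_3 = 338, r_3 = 18, cx_4 = 176, cy_4 = 138, r_4 = 78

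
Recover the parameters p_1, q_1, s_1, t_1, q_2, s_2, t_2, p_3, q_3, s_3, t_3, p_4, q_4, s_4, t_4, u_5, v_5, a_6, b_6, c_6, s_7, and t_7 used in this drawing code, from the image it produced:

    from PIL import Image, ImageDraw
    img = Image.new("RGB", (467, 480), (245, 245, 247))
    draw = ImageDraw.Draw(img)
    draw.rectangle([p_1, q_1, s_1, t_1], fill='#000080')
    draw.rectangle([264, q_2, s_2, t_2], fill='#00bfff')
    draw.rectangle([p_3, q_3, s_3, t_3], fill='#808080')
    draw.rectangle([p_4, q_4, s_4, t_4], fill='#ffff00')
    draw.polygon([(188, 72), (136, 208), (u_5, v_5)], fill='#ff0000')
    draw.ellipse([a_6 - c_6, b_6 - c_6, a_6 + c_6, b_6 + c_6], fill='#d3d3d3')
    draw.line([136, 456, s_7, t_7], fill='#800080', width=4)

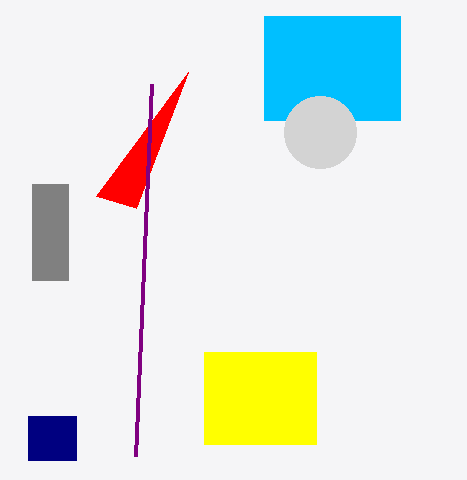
p_1 = 28
q_1 = 416
s_1 = 76
t_1 = 460
q_2 = 16
s_2 = 400
t_2 = 120
p_3 = 32
q_3 = 184
s_3 = 68
t_3 = 280
p_4 = 204
q_4 = 352
s_4 = 316
t_4 = 444
u_5 = 96
v_5 = 196
a_6 = 320
b_6 = 132
c_6 = 36
s_7 = 152
t_7 = 84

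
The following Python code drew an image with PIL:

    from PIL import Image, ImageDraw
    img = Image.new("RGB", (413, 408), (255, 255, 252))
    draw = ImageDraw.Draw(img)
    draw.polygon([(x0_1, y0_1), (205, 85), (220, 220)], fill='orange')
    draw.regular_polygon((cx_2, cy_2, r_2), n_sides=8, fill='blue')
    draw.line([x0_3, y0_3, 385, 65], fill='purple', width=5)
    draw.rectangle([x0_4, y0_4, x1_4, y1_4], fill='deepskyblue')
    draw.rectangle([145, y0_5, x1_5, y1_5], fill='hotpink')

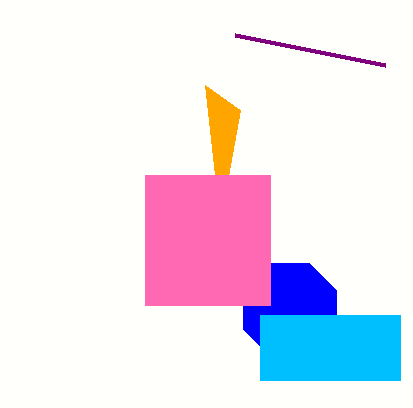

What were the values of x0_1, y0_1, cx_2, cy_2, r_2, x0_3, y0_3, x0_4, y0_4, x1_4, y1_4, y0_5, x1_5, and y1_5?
x0_1 = 240; y0_1 = 110; cx_2 = 290; cy_2 = 310; r_2 = 50; x0_3 = 235; y0_3 = 35; x0_4 = 260; y0_4 = 315; x1_4 = 400; y1_4 = 380; y0_5 = 175; x1_5 = 270; y1_5 = 305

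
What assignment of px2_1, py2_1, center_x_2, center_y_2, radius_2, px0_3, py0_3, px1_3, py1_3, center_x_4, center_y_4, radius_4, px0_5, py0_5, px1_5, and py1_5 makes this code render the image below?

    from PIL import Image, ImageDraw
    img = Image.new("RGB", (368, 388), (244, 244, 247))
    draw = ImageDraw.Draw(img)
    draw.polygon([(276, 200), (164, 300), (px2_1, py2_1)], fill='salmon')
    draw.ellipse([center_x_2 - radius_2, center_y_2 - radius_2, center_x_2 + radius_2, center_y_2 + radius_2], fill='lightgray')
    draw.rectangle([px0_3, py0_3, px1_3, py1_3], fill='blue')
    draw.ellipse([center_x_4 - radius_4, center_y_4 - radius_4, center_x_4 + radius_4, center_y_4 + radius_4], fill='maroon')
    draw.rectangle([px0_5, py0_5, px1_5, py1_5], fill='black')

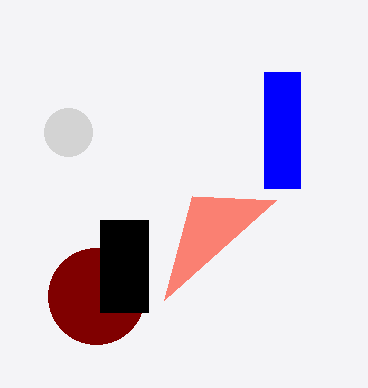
px2_1 = 192
py2_1 = 196
center_x_2 = 68
center_y_2 = 132
radius_2 = 24
px0_3 = 264
py0_3 = 72
px1_3 = 300
py1_3 = 188
center_x_4 = 96
center_y_4 = 296
radius_4 = 48
px0_5 = 100
py0_5 = 220
px1_5 = 148
py1_5 = 312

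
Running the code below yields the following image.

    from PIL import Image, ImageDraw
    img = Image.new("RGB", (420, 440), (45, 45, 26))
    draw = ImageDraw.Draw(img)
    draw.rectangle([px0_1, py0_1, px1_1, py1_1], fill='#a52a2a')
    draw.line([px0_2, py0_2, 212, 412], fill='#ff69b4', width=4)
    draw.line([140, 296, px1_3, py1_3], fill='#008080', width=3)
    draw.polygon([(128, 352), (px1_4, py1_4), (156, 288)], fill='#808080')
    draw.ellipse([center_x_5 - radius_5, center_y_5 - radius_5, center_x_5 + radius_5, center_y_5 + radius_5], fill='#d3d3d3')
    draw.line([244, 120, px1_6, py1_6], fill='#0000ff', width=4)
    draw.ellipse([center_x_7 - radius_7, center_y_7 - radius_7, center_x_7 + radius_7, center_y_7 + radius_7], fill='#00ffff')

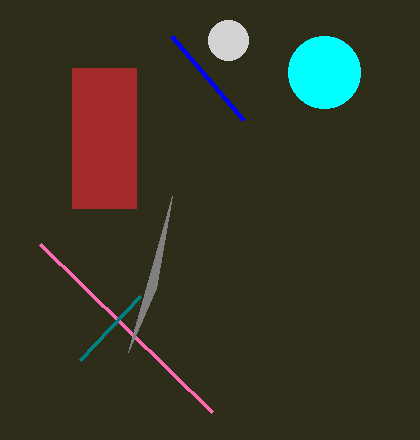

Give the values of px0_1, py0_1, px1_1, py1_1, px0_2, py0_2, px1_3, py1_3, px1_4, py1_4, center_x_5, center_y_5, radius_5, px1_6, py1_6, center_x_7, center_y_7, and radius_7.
px0_1 = 72
py0_1 = 68
px1_1 = 136
py1_1 = 208
px0_2 = 40
py0_2 = 244
px1_3 = 80
py1_3 = 360
px1_4 = 172
py1_4 = 196
center_x_5 = 228
center_y_5 = 40
radius_5 = 20
px1_6 = 172
py1_6 = 36
center_x_7 = 324
center_y_7 = 72
radius_7 = 36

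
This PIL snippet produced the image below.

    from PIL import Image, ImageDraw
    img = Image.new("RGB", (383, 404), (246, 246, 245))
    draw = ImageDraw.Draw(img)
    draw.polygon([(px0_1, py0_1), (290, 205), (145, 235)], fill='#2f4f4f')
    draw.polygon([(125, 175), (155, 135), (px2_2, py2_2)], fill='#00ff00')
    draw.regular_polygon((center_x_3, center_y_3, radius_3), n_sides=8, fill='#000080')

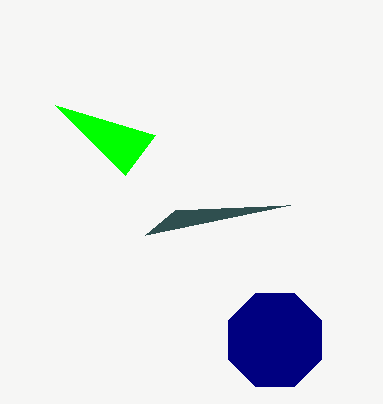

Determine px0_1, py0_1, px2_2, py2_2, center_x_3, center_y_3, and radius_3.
px0_1 = 175
py0_1 = 210
px2_2 = 55
py2_2 = 105
center_x_3 = 275
center_y_3 = 340
radius_3 = 50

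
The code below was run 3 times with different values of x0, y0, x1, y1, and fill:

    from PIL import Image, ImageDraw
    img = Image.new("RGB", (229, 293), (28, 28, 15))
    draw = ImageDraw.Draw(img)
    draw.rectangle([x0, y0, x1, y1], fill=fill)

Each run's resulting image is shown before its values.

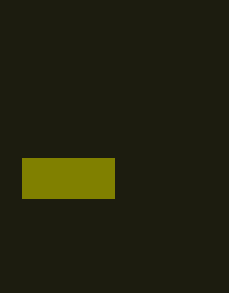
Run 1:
x0 = 22, y0 = 158, x1 = 114, y1 = 198, fill = 'olive'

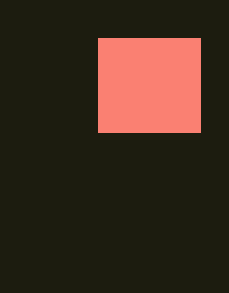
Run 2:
x0 = 98
y0 = 38
x1 = 200
y1 = 132
fill = 'salmon'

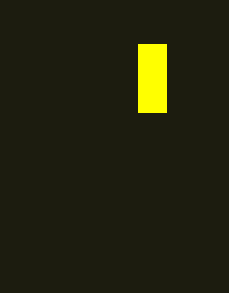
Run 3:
x0 = 138, y0 = 44, x1 = 166, y1 = 112, fill = 'yellow'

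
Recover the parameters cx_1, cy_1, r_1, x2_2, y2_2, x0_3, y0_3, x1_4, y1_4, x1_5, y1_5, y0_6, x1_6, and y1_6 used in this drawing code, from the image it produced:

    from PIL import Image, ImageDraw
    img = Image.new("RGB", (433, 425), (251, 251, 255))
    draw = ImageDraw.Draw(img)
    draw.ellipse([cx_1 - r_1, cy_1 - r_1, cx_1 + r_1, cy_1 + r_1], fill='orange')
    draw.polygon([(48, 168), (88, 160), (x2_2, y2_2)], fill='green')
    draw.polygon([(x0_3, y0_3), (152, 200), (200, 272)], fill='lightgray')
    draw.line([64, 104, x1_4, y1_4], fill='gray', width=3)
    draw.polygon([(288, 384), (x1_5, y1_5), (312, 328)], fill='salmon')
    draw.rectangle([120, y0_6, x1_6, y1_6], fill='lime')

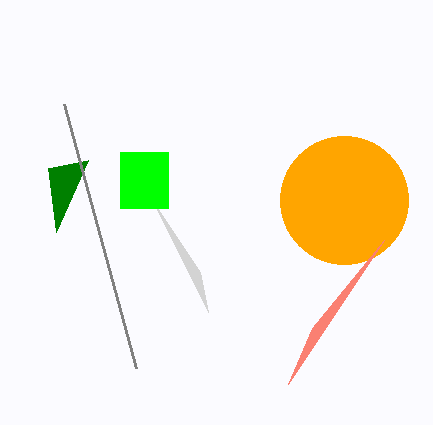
cx_1 = 344; cy_1 = 200; r_1 = 64; x2_2 = 56; y2_2 = 232; x0_3 = 208; y0_3 = 312; x1_4 = 136; y1_4 = 368; x1_5 = 384; y1_5 = 240; y0_6 = 152; x1_6 = 168; y1_6 = 208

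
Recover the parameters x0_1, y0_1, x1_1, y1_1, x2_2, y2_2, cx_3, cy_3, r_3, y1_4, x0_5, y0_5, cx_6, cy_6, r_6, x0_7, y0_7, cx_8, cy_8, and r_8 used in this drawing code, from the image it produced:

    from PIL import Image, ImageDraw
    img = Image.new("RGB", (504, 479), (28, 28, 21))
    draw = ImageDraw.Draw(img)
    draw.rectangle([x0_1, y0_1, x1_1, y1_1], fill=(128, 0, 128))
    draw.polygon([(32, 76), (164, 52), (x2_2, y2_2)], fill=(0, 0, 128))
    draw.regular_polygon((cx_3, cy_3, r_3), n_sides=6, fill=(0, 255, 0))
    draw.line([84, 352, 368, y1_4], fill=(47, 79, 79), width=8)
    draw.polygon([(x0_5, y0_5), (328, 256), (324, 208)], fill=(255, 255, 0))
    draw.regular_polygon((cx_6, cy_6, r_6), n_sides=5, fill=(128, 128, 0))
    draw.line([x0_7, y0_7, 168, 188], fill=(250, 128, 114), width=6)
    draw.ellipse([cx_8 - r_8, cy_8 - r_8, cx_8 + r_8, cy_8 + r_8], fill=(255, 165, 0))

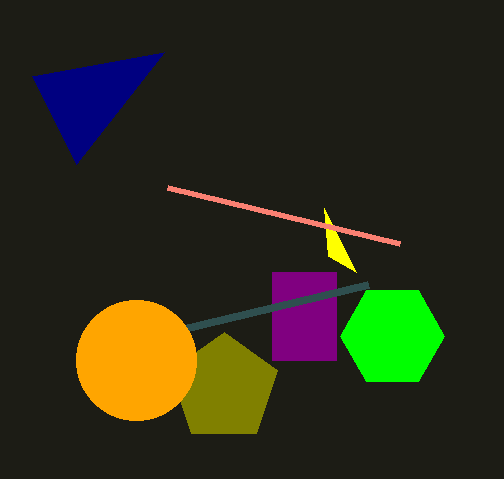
x0_1 = 272
y0_1 = 272
x1_1 = 336
y1_1 = 360
x2_2 = 76
y2_2 = 164
cx_3 = 392
cy_3 = 336
r_3 = 52
y1_4 = 284
x0_5 = 356
y0_5 = 272
cx_6 = 224
cy_6 = 388
r_6 = 56
x0_7 = 400
y0_7 = 244
cx_8 = 136
cy_8 = 360
r_8 = 60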